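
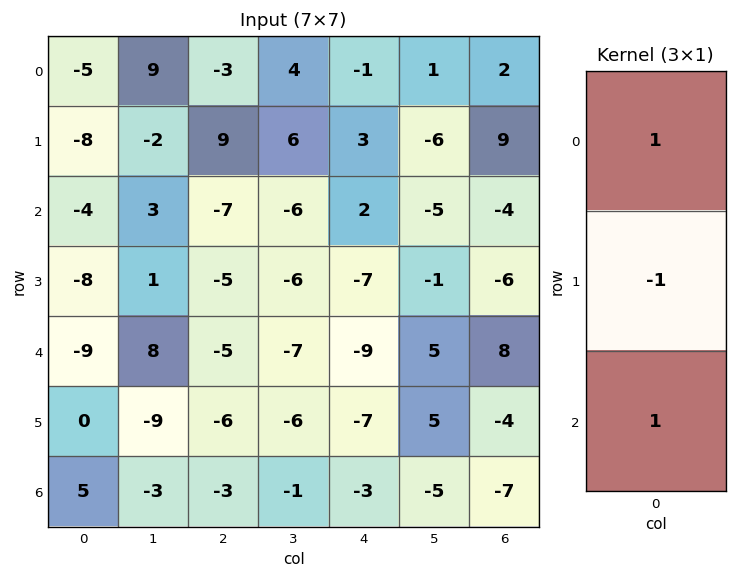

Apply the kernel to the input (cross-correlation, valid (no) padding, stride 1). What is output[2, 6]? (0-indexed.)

10

The receptive field on the input at this output position is [-4 / -6 / 8]. Elementwise product with the kernel and sum: -4·1 + -6·-1 + 8·1.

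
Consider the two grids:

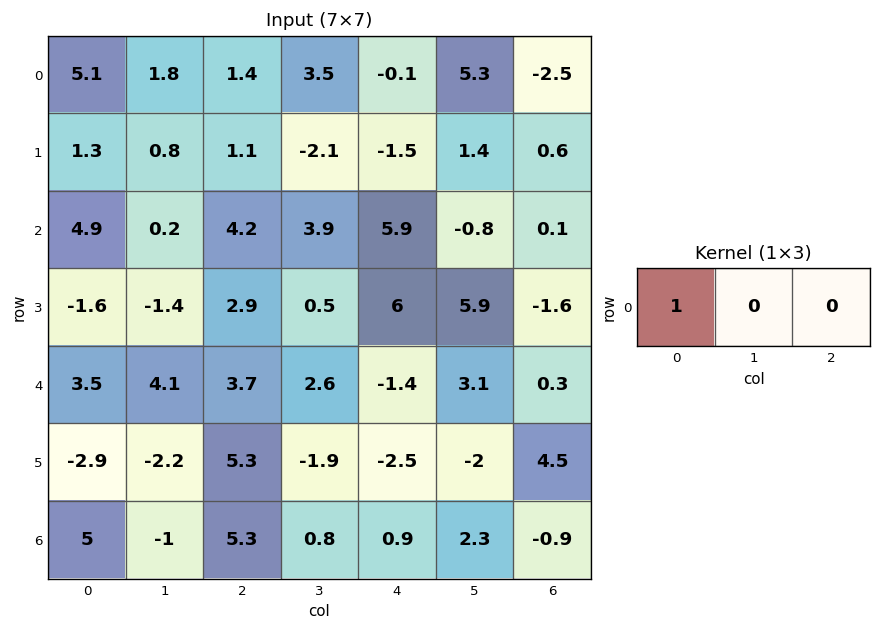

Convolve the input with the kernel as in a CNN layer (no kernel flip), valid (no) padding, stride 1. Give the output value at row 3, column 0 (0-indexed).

-1.6

The receptive field on the input at this output position is [-1.6 -1.4 2.9]. Elementwise product with the kernel and sum: -1.6·1.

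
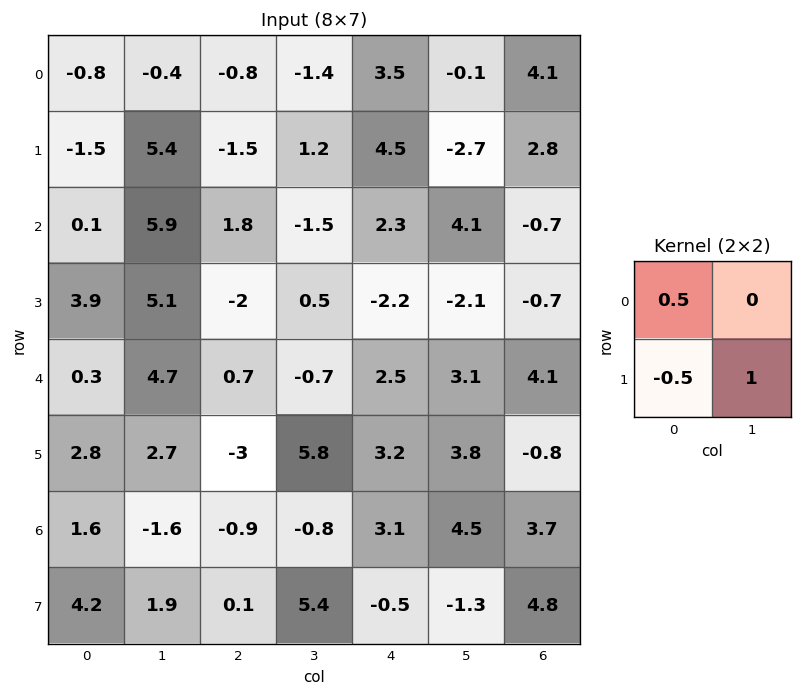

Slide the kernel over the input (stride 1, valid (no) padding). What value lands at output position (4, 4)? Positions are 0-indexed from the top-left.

The receptive field on the input at this output position is [2.5 3.1 / 3.2 3.8]. Elementwise product with the kernel and sum: 2.5·0.5 + 3.2·-0.5 + 3.8·1.

3.45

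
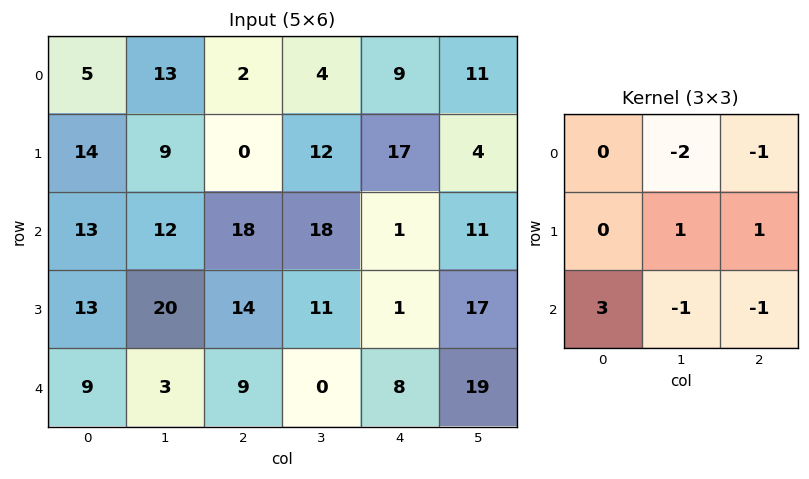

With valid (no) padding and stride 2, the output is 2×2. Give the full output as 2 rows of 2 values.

-10 47
7 -6

Output[0,0]: The receptive field on the input at this output position is [5 13 2 / 14 9 0 / 13 12 18]. Elementwise product with the kernel and sum: 13·-2 + 2·-1 + 9·1 + 0·1 + 13·3 + 12·-1 + 18·-1.
Output[0,1]: The receptive field on the input at this output position is [2 4 9 / 0 12 17 / 18 18 1]. Elementwise product with the kernel and sum: 4·-2 + 9·-1 + 12·1 + 17·1 + 18·3 + 18·-1 + 1·-1.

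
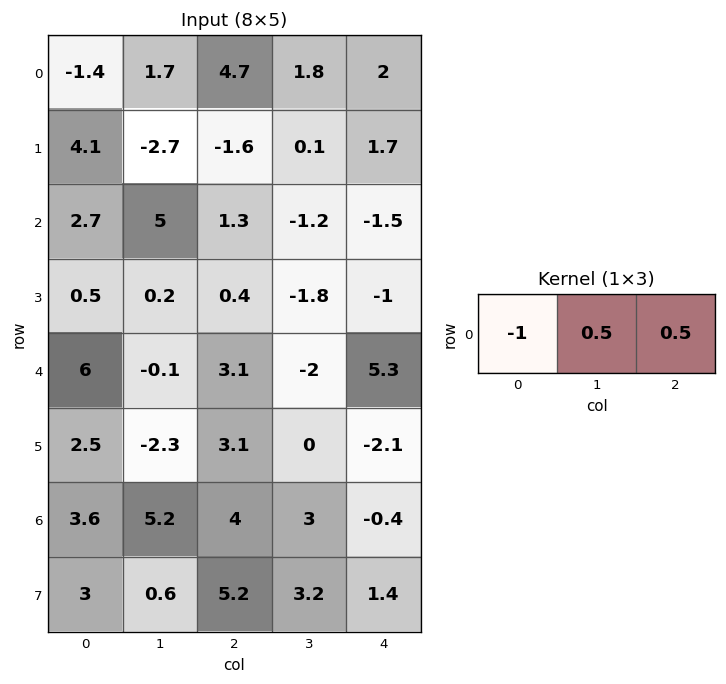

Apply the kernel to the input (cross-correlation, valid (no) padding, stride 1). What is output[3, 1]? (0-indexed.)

The receptive field on the input at this output position is [0.2 0.4 -1.8]. Elementwise product with the kernel and sum: 0.2·-1 + 0.4·0.5 + -1.8·0.5.

-0.9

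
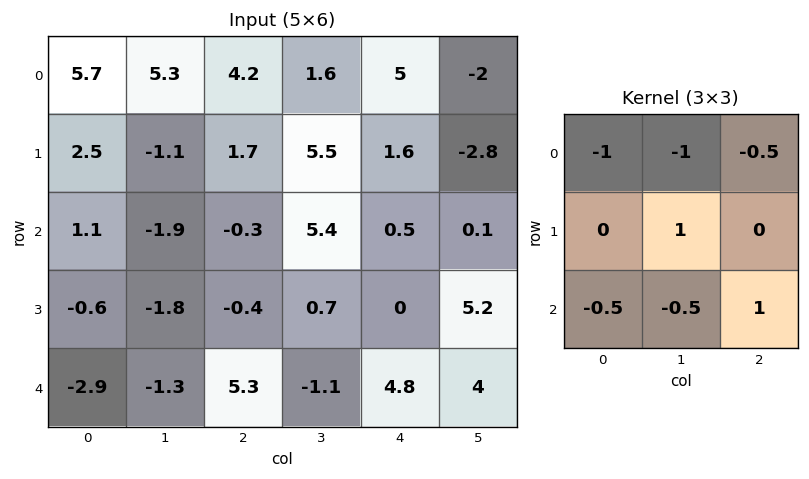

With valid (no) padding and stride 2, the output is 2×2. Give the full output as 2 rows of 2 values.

Output[0,0]: The receptive field on the input at this output position is [5.7 5.3 4.2 / 2.5 -1.1 1.7 / 1.1 -1.9 -0.3]. Elementwise product with the kernel and sum: 5.7·-1 + 5.3·-1 + 4.2·-0.5 + -1.1·1 + 1.1·-0.5 + -1.9·-0.5 + -0.3·1.
Output[0,1]: The receptive field on the input at this output position is [4.2 1.6 5 / 1.7 5.5 1.6 / -0.3 5.4 0.5]. Elementwise product with the kernel and sum: 4.2·-1 + 1.6·-1 + 5·-0.5 + 5.5·1 + -0.3·-0.5 + 5.4·-0.5 + 0.5·1.

-14.1 -4.85
6.55 -1.95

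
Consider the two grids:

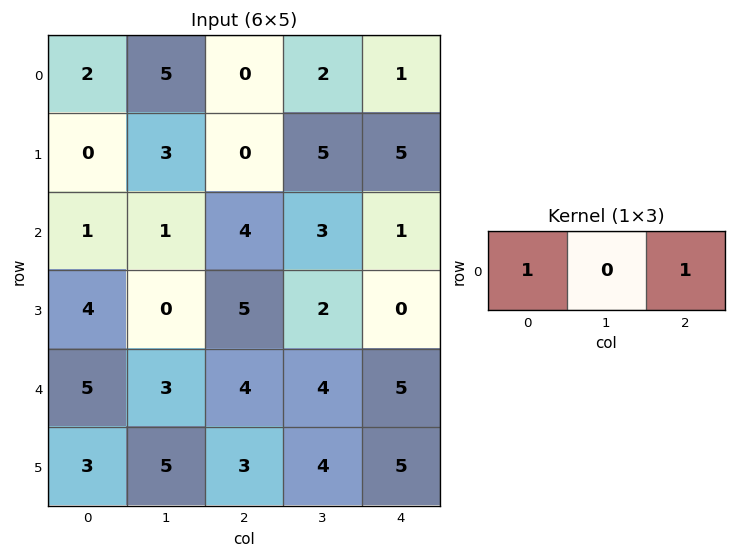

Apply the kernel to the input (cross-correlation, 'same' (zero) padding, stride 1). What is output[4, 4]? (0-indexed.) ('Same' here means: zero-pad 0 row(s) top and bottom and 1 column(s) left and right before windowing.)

4

The receptive field on the zero-padded input at this output position is [4 5 0]. Elementwise product with the kernel and sum: 4·1 + 0·1.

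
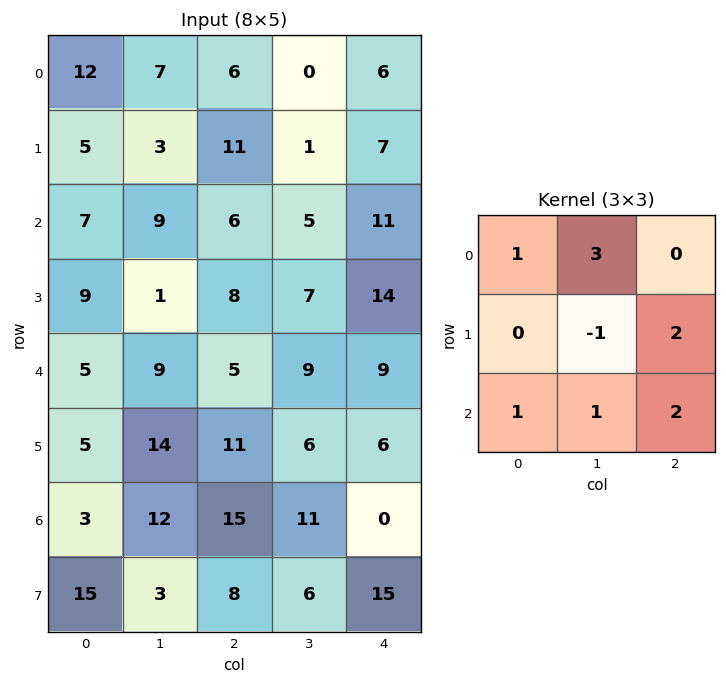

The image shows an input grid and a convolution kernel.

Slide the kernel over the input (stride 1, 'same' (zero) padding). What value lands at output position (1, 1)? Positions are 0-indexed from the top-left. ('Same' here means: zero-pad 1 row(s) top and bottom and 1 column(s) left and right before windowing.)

The receptive field on the zero-padded input at this output position is [12 7 6 / 5 3 11 / 7 9 6]. Elementwise product with the kernel and sum: 12·1 + 7·3 + 3·-1 + 11·2 + 7·1 + 9·1 + 6·2.

80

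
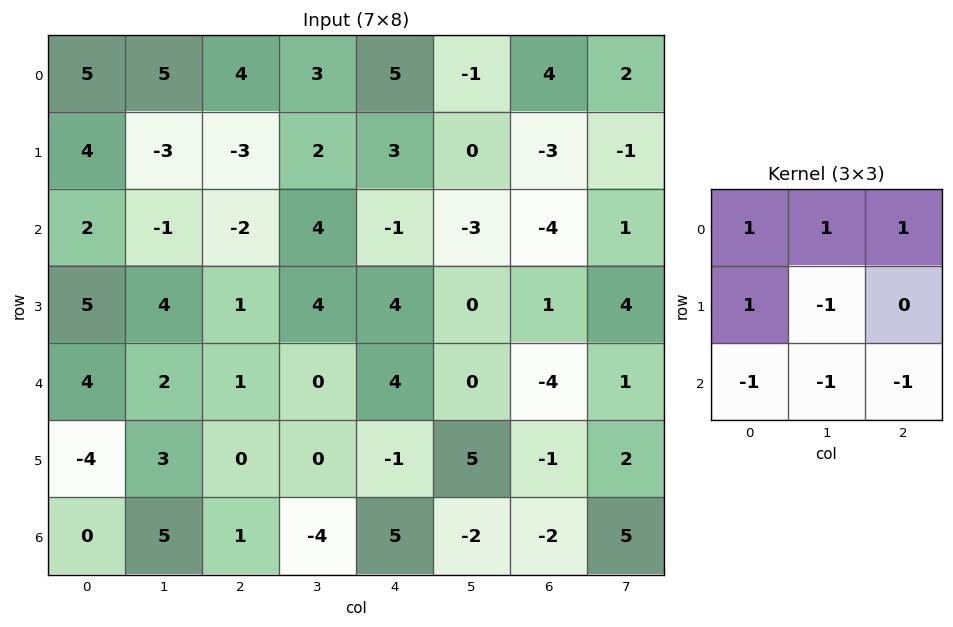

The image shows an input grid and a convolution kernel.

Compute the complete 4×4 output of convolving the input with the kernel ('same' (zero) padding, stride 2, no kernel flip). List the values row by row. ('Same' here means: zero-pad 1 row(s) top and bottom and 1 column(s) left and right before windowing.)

-6 5 -7 -1
-10 -12 2 -8
6 7 0 3
-1 7 -5 6

Output[0,0]: The receptive field on the zero-padded input at this output position is [0 0 0 / 0 5 5 / 0 4 -3]. Elementwise product with the kernel and sum: 0·1 + 0·1 + 0·1 + 0·1 + 5·-1 + 0·-1 + 4·-1 + -3·-1.
Output[0,1]: The receptive field on the zero-padded input at this output position is [0 0 0 / 5 4 3 / -3 -3 2]. Elementwise product with the kernel and sum: 0·1 + 0·1 + 0·1 + 5·1 + 4·-1 + -3·-1 + -3·-1 + 2·-1.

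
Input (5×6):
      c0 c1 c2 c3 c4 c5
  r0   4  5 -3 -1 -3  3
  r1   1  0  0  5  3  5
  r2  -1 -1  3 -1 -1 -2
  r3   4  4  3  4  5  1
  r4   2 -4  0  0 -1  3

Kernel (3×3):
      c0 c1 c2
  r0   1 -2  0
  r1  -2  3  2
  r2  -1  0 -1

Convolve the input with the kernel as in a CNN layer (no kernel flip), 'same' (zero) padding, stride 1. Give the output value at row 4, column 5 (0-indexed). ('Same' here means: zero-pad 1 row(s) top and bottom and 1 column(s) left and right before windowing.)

14

The receptive field on the zero-padded input at this output position is [5 1 0 / -1 3 0 / 0 0 0]. Elementwise product with the kernel and sum: 5·1 + 1·-2 + -1·-2 + 3·3 + 0·2 + 0·-1 + 0·-1.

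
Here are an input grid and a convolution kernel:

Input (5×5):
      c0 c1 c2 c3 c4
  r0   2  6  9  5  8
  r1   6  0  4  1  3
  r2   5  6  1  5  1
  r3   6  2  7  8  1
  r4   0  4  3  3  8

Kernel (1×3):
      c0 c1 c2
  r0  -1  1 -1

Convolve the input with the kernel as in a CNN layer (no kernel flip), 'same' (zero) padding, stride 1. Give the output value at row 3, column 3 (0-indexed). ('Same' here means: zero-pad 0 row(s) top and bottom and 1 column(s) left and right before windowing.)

The receptive field on the zero-padded input at this output position is [7 8 1]. Elementwise product with the kernel and sum: 7·-1 + 8·1 + 1·-1.

0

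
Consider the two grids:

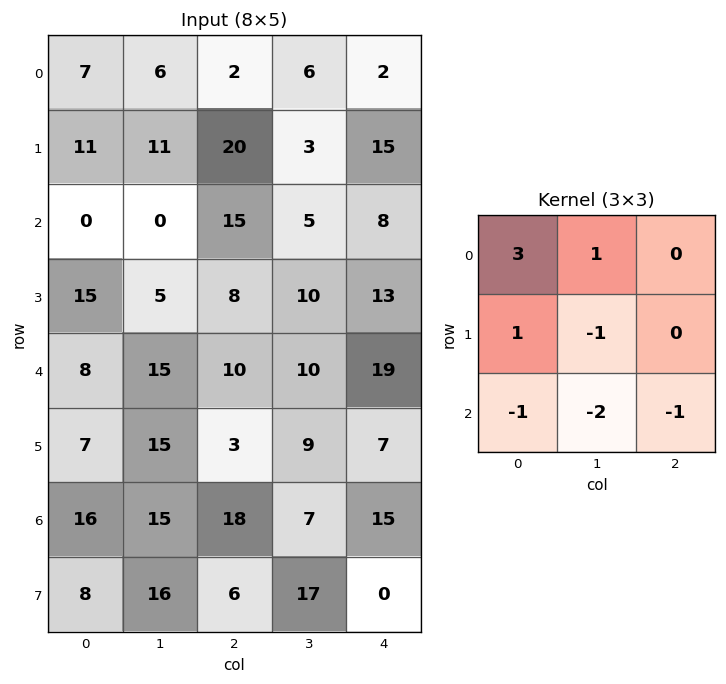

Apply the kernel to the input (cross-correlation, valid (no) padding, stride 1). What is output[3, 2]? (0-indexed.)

6

The receptive field on the input at this output position is [8 10 13 / 10 10 19 / 3 9 7]. Elementwise product with the kernel and sum: 8·3 + 10·1 + 10·1 + 10·-1 + 3·-1 + 9·-2 + 7·-1.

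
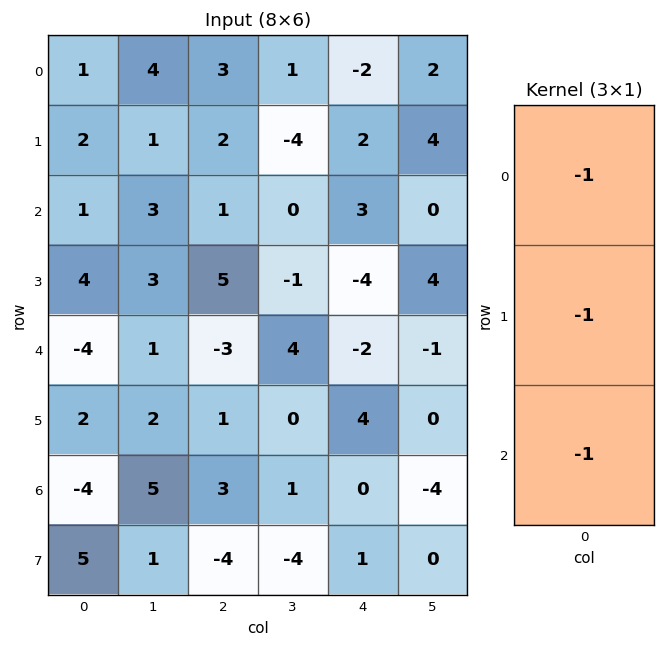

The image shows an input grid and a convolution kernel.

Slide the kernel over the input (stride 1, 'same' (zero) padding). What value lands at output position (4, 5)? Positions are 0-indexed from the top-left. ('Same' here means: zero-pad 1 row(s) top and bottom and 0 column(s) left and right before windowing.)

The receptive field on the zero-padded input at this output position is [4 / -1 / 0]. Elementwise product with the kernel and sum: 4·-1 + -1·-1 + 0·-1.

-3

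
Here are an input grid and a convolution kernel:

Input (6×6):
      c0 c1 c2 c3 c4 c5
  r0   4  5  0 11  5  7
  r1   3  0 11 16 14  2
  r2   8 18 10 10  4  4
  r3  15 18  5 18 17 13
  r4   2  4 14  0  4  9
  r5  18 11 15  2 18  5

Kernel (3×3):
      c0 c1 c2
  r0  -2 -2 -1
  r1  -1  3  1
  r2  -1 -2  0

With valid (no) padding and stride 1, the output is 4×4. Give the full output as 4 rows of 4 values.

Output[0,0]: The receptive field on the input at this output position is [4 5 0 / 3 0 11 / 8 18 10]. Elementwise product with the kernel and sum: 4·-2 + 5·-2 + 0·-1 + 3·-1 + 0·3 + 11·1 + 8·-1 + 18·-2.
Output[0,1]: The receptive field on the input at this output position is [5 0 11 / 0 11 16 / 18 10 10]. Elementwise product with the kernel and sum: 5·-2 + 0·-2 + 11·-1 + 0·-1 + 11·3 + 16·1 + 18·-1 + 10·-2.

-54 -10 -6 -29
-12 -44 -85 -108
-28 -83 8 6
-87 -67 -92 -100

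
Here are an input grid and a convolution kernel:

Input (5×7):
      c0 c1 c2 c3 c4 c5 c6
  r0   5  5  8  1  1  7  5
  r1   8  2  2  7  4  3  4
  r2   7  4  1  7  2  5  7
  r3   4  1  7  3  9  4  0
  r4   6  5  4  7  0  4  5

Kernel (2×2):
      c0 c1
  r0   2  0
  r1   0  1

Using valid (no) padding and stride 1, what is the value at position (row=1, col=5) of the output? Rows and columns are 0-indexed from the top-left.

13

The receptive field on the input at this output position is [3 4 / 5 7]. Elementwise product with the kernel and sum: 3·2 + 7·1.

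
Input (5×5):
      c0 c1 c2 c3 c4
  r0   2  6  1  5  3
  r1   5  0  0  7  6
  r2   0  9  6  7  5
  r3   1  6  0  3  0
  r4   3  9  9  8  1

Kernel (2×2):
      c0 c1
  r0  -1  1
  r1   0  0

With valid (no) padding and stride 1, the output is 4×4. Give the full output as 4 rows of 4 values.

Output[0,0]: The receptive field on the input at this output position is [2 6 / 5 0]. Elementwise product with the kernel and sum: 2·-1 + 6·1.

4 -5 4 -2
-5 0 7 -1
9 -3 1 -2
5 -6 3 -3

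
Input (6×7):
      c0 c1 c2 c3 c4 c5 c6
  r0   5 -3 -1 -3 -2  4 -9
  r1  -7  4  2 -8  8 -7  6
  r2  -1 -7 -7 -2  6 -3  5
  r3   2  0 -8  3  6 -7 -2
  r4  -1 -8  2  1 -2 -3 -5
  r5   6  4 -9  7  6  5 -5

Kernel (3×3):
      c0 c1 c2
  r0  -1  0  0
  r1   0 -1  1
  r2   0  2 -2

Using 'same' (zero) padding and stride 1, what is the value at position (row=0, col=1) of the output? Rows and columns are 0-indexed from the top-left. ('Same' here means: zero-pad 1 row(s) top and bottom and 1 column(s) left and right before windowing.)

6

The receptive field on the zero-padded input at this output position is [0 0 0 / 5 -3 -1 / -7 4 2]. Elementwise product with the kernel and sum: 0·-1 + -3·-1 + -1·1 + 4·2 + 2·-2.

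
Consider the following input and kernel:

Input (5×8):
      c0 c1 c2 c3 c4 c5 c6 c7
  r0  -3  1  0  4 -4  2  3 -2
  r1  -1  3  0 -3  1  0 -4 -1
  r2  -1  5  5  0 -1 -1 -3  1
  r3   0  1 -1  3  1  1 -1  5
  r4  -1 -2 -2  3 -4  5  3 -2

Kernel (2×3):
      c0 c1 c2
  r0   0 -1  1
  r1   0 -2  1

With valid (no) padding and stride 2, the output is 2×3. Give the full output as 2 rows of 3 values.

-7 -1 -3
-3 -6 -5

Output[0,0]: The receptive field on the input at this output position is [-3 1 0 / -1 3 0]. Elementwise product with the kernel and sum: 1·-1 + 0·1 + 3·-2 + 0·1.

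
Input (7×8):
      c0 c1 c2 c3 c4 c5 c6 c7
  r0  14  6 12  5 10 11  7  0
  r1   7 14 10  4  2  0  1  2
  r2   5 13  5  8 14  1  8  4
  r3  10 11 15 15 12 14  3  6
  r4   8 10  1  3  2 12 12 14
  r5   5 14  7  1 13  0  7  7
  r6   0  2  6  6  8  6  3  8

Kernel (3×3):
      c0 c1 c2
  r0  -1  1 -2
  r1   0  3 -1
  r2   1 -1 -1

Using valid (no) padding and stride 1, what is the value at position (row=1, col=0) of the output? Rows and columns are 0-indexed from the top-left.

The receptive field on the input at this output position is [7 14 10 / 5 13 5 / 10 11 15]. Elementwise product with the kernel and sum: 7·-1 + 14·1 + 10·-2 + 13·3 + 5·-1 + 10·1 + 11·-1 + 15·-1.

5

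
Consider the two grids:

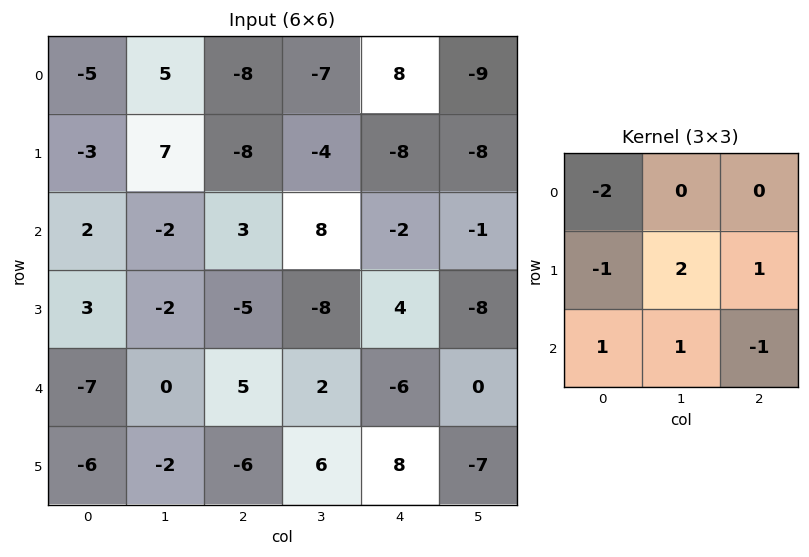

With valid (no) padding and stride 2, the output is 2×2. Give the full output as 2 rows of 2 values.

16 21
-28 0

Output[0,0]: The receptive field on the input at this output position is [-5 5 -8 / -3 7 -8 / 2 -2 3]. Elementwise product with the kernel and sum: -5·-2 + -3·-1 + 7·2 + -8·1 + 2·1 + -2·1 + 3·-1.
Output[0,1]: The receptive field on the input at this output position is [-8 -7 8 / -8 -4 -8 / 3 8 -2]. Elementwise product with the kernel and sum: -8·-2 + -8·-1 + -4·2 + -8·1 + 3·1 + 8·1 + -2·-1.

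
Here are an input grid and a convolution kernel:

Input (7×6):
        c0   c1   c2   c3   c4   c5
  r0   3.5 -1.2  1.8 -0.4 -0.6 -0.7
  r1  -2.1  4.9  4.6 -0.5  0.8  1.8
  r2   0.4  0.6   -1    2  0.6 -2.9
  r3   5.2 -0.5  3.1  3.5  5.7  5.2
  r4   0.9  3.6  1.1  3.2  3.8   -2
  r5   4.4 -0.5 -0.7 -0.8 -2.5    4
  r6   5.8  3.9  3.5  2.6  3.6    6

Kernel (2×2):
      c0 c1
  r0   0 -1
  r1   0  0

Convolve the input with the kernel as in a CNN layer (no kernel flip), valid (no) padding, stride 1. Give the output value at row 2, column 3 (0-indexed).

-0.6

The receptive field on the input at this output position is [2 0.6 / 3.5 5.7]. Elementwise product with the kernel and sum: 0.6·-1.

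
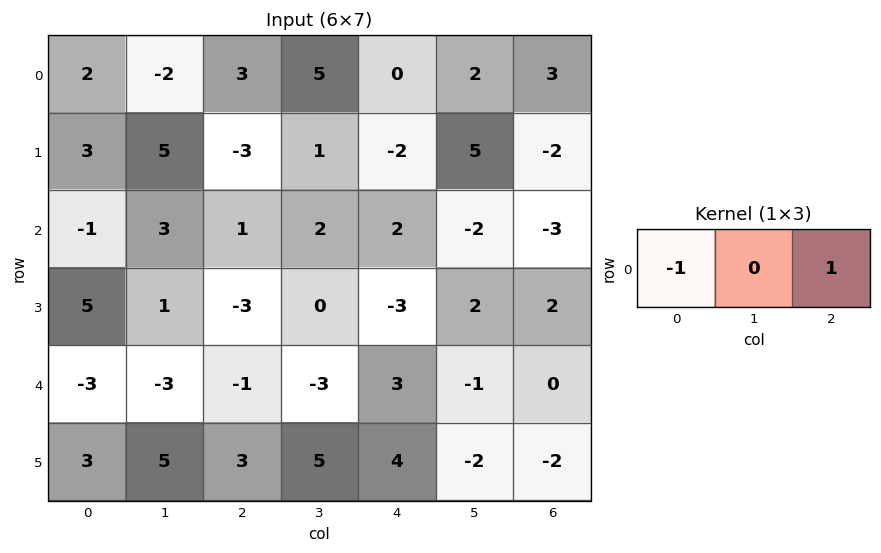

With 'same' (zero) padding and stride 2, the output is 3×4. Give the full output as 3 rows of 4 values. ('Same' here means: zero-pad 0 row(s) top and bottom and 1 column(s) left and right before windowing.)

Output[0,0]: The receptive field on the zero-padded input at this output position is [0 2 -2]. Elementwise product with the kernel and sum: 0·-1 + -2·1.
Output[0,1]: The receptive field on the zero-padded input at this output position is [-2 3 5]. Elementwise product with the kernel and sum: -2·-1 + 5·1.

-2 7 -3 -2
3 -1 -4 2
-3 0 2 1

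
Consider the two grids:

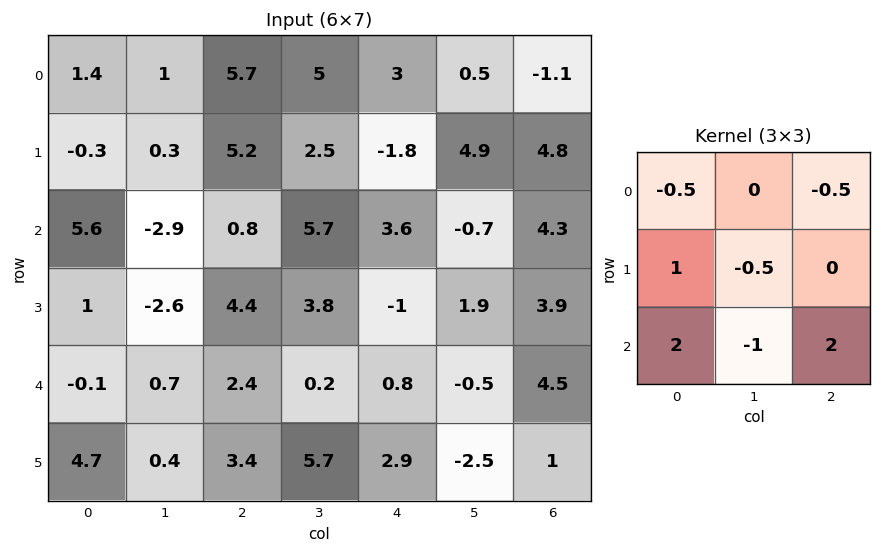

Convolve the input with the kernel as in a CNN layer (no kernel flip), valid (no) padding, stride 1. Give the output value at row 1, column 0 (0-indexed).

18

The receptive field on the input at this output position is [-0.3 0.3 5.2 / 5.6 -2.9 0.8 / 1 -2.6 4.4]. Elementwise product with the kernel and sum: -0.3·-0.5 + 5.2·-0.5 + 5.6·1 + -2.9·-0.5 + 1·2 + -2.6·-1 + 4.4·2.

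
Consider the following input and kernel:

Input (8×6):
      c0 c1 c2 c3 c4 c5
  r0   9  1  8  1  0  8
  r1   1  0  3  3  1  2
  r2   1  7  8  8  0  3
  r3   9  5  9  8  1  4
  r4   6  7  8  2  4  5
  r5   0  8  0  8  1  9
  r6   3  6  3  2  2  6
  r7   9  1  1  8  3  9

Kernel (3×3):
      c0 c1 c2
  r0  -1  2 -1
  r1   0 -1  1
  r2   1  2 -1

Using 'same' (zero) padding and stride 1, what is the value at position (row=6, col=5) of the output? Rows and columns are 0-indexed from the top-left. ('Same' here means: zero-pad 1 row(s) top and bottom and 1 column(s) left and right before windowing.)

The receptive field on the zero-padded input at this output position is [1 9 0 / 2 6 0 / 3 9 0]. Elementwise product with the kernel and sum: 1·-1 + 9·2 + 0·-1 + 6·-1 + 0·1 + 3·1 + 9·2 + 0·-1.

32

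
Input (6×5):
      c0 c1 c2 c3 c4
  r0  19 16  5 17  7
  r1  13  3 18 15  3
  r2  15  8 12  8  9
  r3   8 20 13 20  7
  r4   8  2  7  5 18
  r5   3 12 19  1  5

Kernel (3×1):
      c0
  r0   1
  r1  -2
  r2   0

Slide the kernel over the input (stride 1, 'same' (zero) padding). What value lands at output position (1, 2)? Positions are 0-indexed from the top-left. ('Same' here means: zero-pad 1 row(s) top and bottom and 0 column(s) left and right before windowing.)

The receptive field on the zero-padded input at this output position is [5 / 18 / 12]. Elementwise product with the kernel and sum: 5·1 + 18·-2.

-31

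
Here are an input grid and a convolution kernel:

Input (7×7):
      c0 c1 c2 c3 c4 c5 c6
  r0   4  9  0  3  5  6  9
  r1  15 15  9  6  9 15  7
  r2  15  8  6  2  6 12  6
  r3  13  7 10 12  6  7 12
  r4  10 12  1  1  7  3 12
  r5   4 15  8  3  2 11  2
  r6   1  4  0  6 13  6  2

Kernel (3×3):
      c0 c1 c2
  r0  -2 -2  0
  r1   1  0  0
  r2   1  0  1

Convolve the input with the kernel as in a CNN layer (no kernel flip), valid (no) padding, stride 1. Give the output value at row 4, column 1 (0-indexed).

-1

The receptive field on the input at this output position is [12 1 1 / 15 8 3 / 4 0 6]. Elementwise product with the kernel and sum: 12·-2 + 1·-2 + 15·1 + 4·1 + 6·1.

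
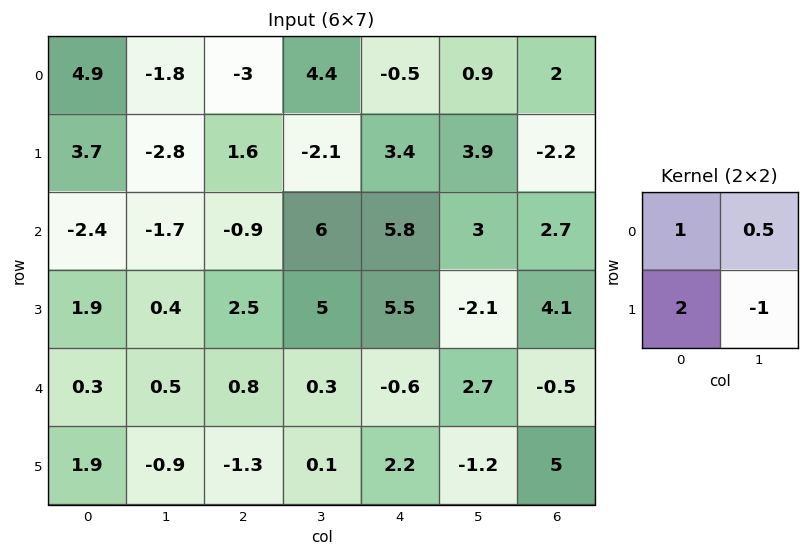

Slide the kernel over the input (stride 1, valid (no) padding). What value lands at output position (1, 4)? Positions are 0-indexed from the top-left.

The receptive field on the input at this output position is [3.4 3.9 / 5.8 3]. Elementwise product with the kernel and sum: 3.4·1 + 3.9·0.5 + 5.8·2 + 3·-1.

13.95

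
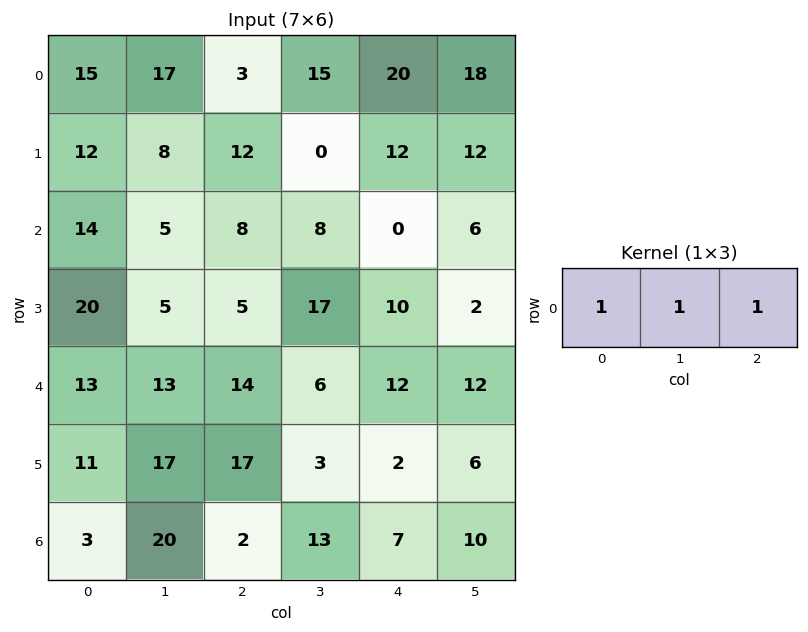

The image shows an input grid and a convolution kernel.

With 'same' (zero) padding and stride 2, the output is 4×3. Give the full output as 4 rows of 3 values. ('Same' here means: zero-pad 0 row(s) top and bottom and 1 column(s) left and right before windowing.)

32 35 53
19 21 14
26 33 30
23 35 30

Output[0,0]: The receptive field on the zero-padded input at this output position is [0 15 17]. Elementwise product with the kernel and sum: 0·1 + 15·1 + 17·1.
Output[0,1]: The receptive field on the zero-padded input at this output position is [17 3 15]. Elementwise product with the kernel and sum: 17·1 + 3·1 + 15·1.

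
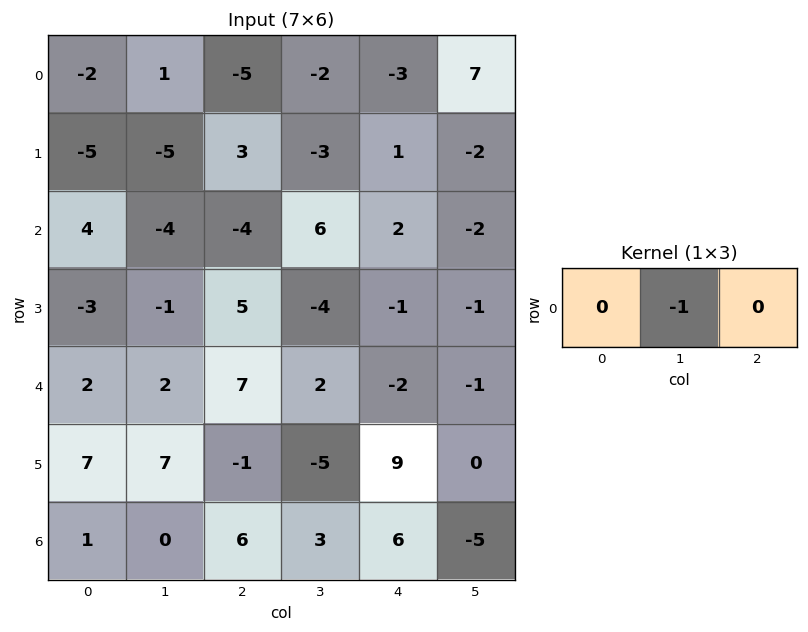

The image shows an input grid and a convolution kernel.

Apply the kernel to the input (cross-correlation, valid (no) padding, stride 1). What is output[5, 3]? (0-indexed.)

The receptive field on the input at this output position is [-5 9 0]. Elementwise product with the kernel and sum: 9·-1.

-9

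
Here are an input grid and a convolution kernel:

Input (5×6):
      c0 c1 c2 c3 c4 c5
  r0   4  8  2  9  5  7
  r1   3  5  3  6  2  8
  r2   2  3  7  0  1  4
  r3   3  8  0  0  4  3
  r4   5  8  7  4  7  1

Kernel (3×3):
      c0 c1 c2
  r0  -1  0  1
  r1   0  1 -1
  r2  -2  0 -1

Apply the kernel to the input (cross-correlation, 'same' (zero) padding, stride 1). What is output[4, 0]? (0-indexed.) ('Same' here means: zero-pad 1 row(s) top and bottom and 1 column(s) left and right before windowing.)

The receptive field on the zero-padded input at this output position is [0 3 8 / 0 5 8 / 0 0 0]. Elementwise product with the kernel and sum: 0·-1 + 8·1 + 5·1 + 8·-1 + 0·-2 + 0·-1.

5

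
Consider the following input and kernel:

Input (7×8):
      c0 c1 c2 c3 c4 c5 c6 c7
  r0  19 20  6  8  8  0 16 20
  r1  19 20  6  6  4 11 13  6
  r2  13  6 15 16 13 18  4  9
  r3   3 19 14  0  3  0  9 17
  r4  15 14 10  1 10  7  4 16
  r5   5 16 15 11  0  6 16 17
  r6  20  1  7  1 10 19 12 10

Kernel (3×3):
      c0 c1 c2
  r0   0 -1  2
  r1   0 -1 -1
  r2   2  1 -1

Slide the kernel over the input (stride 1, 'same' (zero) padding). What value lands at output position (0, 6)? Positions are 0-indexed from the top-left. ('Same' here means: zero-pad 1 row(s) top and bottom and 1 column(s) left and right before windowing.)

-7

The receptive field on the zero-padded input at this output position is [0 0 0 / 0 16 20 / 11 13 6]. Elementwise product with the kernel and sum: 0·-1 + 0·2 + 16·-1 + 20·-1 + 11·2 + 13·1 + 6·-1.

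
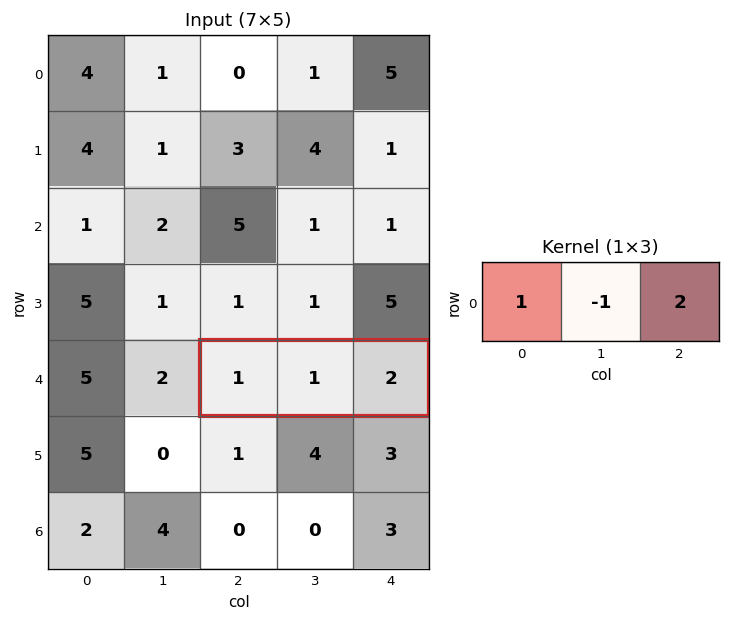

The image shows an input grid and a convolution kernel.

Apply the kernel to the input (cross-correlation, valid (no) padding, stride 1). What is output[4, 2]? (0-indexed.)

4

The receptive field on the input at this output position is [1 1 2]. Elementwise product with the kernel and sum: 1·1 + 1·-1 + 2·2.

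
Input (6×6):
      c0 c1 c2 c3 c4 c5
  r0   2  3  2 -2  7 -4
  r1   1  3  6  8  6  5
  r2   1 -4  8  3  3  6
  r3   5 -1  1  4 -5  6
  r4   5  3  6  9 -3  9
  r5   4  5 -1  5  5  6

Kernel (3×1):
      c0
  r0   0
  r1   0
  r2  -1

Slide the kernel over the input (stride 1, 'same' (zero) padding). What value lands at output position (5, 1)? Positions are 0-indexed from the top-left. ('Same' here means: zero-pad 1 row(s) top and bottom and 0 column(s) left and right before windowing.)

0

The receptive field on the zero-padded input at this output position is [3 / 5 / 0]. Elementwise product with the kernel and sum: 0·-1.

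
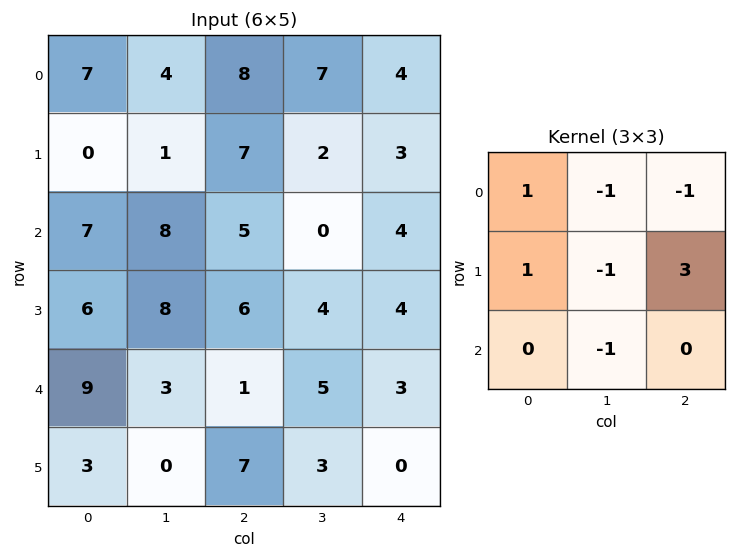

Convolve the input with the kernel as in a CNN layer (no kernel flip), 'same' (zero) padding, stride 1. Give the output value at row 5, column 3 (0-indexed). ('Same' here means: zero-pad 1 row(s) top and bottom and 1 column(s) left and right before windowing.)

-3

The receptive field on the zero-padded input at this output position is [1 5 3 / 7 3 0 / 0 0 0]. Elementwise product with the kernel and sum: 1·1 + 5·-1 + 3·-1 + 7·1 + 3·-1 + 0·3 + 0·-1.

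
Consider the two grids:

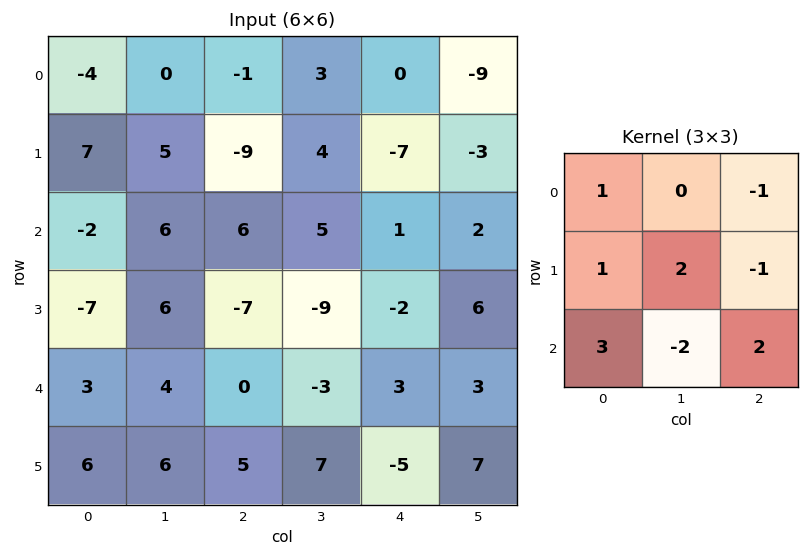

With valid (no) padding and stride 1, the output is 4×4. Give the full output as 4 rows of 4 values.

Output[0,0]: The receptive field on the input at this output position is [-4 0 -1 / 7 5 -9 / -2 6 6]. Elementwise product with the kernel and sum: -4·1 + -1·-1 + 7·1 + 5·2 + -9·-1 + -2·3 + 6·-2 + 6·2.
Output[0,1]: The receptive field on the input at this output position is [0 -1 3 / 5 -9 4 / 6 6 5]. Elementwise product with the kernel and sum: 0·1 + 3·-1 + 5·1 + -9·2 + 4·-1 + 6·3 + 6·-2 + 5·2.

17 -4 15 22
-27 28 6 1
5 8 -6 -25
27 44 -23 30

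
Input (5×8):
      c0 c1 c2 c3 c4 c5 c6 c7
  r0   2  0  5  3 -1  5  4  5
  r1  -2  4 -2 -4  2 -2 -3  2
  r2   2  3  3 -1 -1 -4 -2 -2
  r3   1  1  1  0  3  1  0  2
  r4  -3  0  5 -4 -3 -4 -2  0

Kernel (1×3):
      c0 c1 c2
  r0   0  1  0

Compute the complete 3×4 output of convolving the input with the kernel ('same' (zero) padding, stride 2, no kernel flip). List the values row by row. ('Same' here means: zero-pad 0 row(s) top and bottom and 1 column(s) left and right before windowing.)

Output[0,0]: The receptive field on the zero-padded input at this output position is [0 2 0]. Elementwise product with the kernel and sum: 2·1.
Output[0,1]: The receptive field on the zero-padded input at this output position is [0 5 3]. Elementwise product with the kernel and sum: 5·1.

2 5 -1 4
2 3 -1 -2
-3 5 -3 -2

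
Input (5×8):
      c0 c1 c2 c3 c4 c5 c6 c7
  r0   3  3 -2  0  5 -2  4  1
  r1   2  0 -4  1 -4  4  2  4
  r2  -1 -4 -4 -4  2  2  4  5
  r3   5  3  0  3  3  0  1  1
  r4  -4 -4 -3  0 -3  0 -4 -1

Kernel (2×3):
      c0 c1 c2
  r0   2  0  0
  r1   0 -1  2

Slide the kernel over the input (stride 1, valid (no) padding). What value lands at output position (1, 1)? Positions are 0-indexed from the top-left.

The receptive field on the input at this output position is [0 -4 1 / -4 -4 -4]. Elementwise product with the kernel and sum: 0·2 + -4·-1 + -4·2.

-4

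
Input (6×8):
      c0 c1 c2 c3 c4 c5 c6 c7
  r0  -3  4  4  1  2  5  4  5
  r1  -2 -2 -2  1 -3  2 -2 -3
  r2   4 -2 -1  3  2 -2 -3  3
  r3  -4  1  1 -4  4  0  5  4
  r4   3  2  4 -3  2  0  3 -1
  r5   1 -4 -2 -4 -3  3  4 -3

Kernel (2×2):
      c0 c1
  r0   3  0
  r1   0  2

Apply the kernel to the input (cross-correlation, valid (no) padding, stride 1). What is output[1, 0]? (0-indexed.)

The receptive field on the input at this output position is [-2 -2 / 4 -2]. Elementwise product with the kernel and sum: -2·3 + -2·2.

-10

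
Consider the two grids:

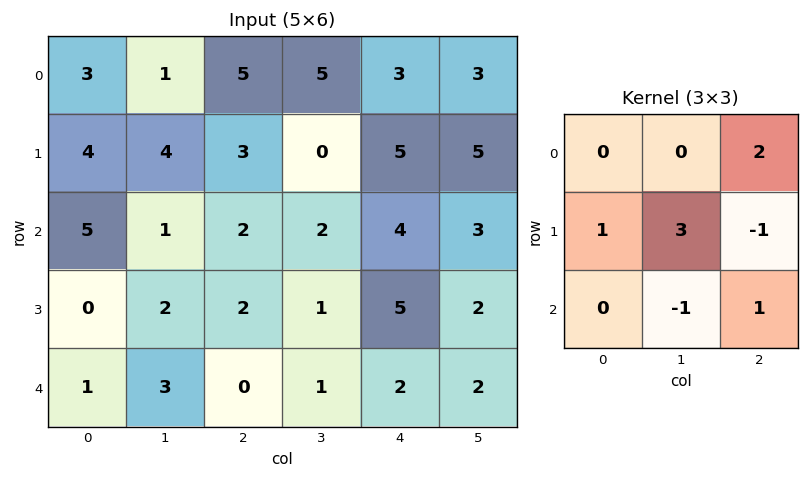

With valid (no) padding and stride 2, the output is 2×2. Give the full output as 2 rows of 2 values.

24 6
5 9

Output[0,0]: The receptive field on the input at this output position is [3 1 5 / 4 4 3 / 5 1 2]. Elementwise product with the kernel and sum: 5·2 + 4·1 + 4·3 + 3·-1 + 1·-1 + 2·1.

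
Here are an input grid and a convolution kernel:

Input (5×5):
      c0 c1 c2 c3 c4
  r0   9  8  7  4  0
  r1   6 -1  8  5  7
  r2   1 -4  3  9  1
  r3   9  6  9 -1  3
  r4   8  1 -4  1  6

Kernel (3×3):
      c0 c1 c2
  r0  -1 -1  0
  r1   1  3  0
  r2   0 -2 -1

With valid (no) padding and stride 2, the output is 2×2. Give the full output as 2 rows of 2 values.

-9 -7
32 -14

Output[0,0]: The receptive field on the input at this output position is [9 8 7 / 6 -1 8 / 1 -4 3]. Elementwise product with the kernel and sum: 9·-1 + 8·-1 + 6·1 + -1·3 + -4·-2 + 3·-1.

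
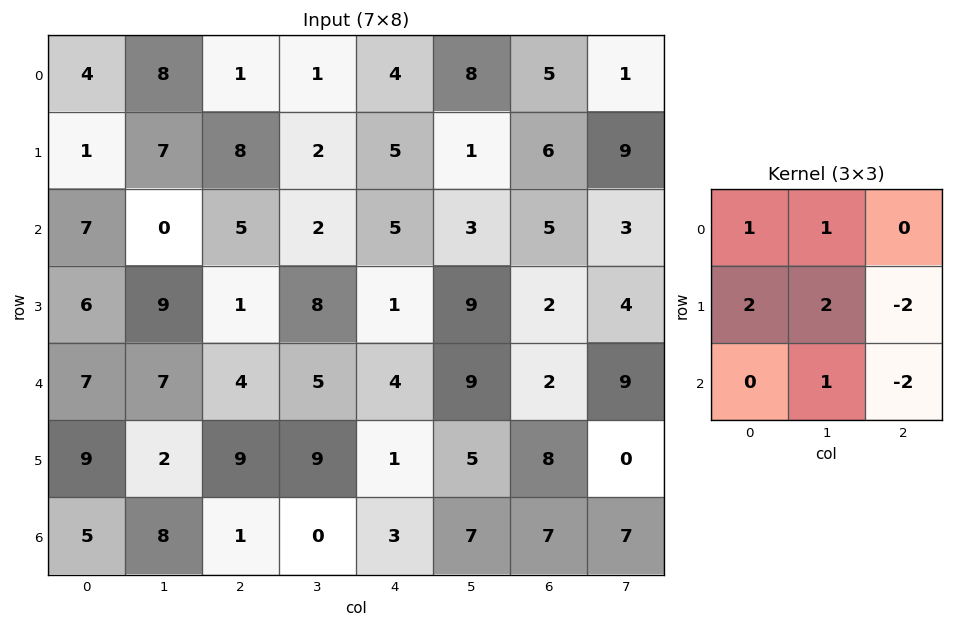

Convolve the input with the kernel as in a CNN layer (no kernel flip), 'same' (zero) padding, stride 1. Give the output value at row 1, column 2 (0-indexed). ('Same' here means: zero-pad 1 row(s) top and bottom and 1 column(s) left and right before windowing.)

36

The receptive field on the zero-padded input at this output position is [8 1 1 / 7 8 2 / 0 5 2]. Elementwise product with the kernel and sum: 8·1 + 1·1 + 7·2 + 8·2 + 2·-2 + 5·1 + 2·-2.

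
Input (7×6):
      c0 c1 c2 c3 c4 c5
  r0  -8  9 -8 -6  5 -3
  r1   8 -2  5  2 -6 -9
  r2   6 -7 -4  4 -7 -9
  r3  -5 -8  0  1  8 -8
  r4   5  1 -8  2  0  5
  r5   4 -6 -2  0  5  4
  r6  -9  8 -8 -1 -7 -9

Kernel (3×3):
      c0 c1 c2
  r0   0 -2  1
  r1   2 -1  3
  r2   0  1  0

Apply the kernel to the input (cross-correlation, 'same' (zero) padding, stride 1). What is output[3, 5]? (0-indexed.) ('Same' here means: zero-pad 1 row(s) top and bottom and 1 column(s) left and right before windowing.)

47

The receptive field on the zero-padded input at this output position is [-7 -9 0 / 8 -8 0 / 0 5 0]. Elementwise product with the kernel and sum: -9·-2 + 0·1 + 8·2 + -8·-1 + 0·3 + 5·1.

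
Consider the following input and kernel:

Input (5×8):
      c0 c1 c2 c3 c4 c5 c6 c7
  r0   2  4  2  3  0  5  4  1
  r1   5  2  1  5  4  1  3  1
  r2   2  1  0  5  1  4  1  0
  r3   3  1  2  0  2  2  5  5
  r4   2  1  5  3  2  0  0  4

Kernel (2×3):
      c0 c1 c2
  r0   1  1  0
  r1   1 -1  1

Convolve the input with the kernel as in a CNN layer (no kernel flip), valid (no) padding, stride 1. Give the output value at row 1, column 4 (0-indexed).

3

The receptive field on the input at this output position is [4 1 3 / 1 4 1]. Elementwise product with the kernel and sum: 4·1 + 1·1 + 1·1 + 4·-1 + 1·1.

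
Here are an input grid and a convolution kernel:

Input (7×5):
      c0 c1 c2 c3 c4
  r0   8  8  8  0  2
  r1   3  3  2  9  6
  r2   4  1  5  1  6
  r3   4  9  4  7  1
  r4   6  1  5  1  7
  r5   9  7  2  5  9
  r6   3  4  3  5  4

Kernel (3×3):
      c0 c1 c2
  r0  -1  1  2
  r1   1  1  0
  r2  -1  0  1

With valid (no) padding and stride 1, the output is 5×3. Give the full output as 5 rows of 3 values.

Output[0,0]: The receptive field on the input at this output position is [8 8 8 / 3 3 2 / 4 1 5]. Elementwise product with the kernel and sum: 8·-1 + 8·1 + 8·2 + 3·1 + 3·1 + 4·-1 + 5·1.
Output[0,1]: The receptive field on the input at this output position is [8 8 0 / 3 2 9 / 1 5 1]. Elementwise product with the kernel and sum: 8·-1 + 8·1 + 0·2 + 3·1 + 2·1 + 1·-1 + 1·1.

23 5 8
9 21 22
19 19 21
13 13 18
21 16 18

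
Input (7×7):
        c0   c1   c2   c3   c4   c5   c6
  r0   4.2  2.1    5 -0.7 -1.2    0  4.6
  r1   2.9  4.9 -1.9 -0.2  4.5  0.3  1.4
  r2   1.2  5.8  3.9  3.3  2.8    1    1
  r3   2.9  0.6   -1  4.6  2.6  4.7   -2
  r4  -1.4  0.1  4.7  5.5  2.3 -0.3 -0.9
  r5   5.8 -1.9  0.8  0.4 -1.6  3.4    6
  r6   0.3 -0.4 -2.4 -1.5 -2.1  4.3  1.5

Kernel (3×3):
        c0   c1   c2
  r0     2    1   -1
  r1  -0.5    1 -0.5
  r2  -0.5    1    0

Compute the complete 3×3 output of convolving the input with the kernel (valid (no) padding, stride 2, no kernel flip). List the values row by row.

Output[0,0]: The receptive field on the input at this output position is [4.2 2.1 5 / 2.9 4.9 -1.9 / 1.2 5.8 3.9]. Elementwise product with the kernel and sum: 4.2·2 + 2.1·1 + 5·-1 + 2.9·-0.5 + 4.9·1 + -1.9·-0.5 + 1.2·-0.5 + 5.8·1.

15.1 10.35 -10.05
4.75 15.25 8.55
-13.15 13.1 11.75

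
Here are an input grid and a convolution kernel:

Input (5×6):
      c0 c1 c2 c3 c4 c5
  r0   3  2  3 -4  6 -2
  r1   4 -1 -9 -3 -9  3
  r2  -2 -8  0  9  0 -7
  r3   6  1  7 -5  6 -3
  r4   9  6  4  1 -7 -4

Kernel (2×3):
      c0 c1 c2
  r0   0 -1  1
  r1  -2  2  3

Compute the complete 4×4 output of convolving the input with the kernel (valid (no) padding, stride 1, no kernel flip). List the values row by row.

Output[0,0]: The receptive field on the input at this output position is [3 2 3 / 4 -1 -9]. Elementwise product with the kernel and sum: 2·-1 + 3·1 + 4·-2 + -1·2 + -9·3.

-36 -32 -5 -11
-20 49 12 -27
19 6 -15 6
12 -13 -16 -37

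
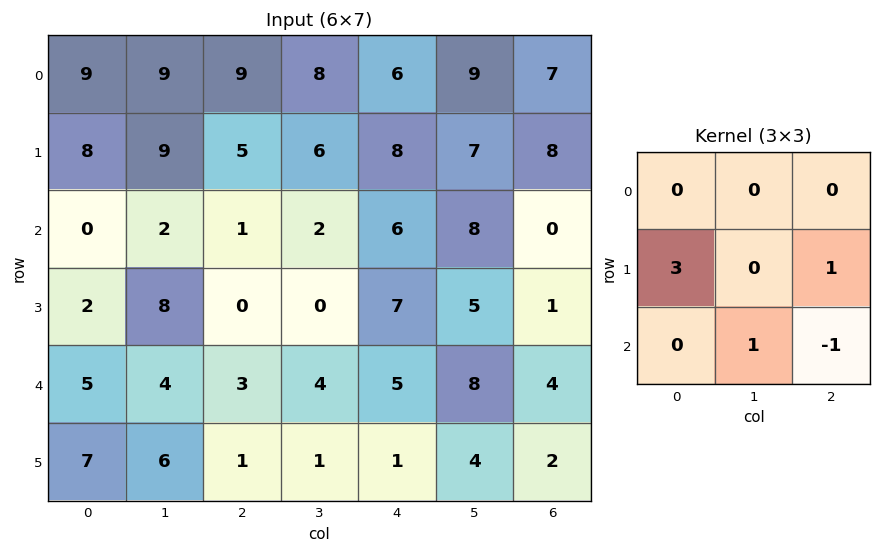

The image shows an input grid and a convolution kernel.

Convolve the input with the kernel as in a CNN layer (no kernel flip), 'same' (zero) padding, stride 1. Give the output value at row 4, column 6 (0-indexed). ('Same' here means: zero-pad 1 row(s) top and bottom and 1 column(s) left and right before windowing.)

26

The receptive field on the zero-padded input at this output position is [5 1 0 / 8 4 0 / 4 2 0]. Elementwise product with the kernel and sum: 8·3 + 0·1 + 2·1 + 0·-1.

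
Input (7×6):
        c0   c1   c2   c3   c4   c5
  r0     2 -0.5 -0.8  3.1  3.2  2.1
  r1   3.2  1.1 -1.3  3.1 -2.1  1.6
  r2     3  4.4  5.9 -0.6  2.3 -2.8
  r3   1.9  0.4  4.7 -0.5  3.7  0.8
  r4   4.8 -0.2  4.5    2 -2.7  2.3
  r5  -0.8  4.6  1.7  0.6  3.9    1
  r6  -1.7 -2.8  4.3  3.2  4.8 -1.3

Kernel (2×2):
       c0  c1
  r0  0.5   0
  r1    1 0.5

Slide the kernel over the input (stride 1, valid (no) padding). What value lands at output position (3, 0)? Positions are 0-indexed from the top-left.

5.65

The receptive field on the input at this output position is [1.9 0.4 / 4.8 -0.2]. Elementwise product with the kernel and sum: 1.9·0.5 + 4.8·1 + -0.2·0.5.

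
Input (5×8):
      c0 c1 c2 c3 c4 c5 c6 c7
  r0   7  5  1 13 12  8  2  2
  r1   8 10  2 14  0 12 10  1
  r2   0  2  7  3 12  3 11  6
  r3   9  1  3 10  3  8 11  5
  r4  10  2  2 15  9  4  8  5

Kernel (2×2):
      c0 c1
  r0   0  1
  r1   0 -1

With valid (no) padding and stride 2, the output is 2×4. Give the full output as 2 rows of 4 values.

-5 -1 -4 1
1 -7 -5 1

Output[0,0]: The receptive field on the input at this output position is [7 5 / 8 10]. Elementwise product with the kernel and sum: 5·1 + 10·-1.
Output[0,1]: The receptive field on the input at this output position is [1 13 / 2 14]. Elementwise product with the kernel and sum: 13·1 + 14·-1.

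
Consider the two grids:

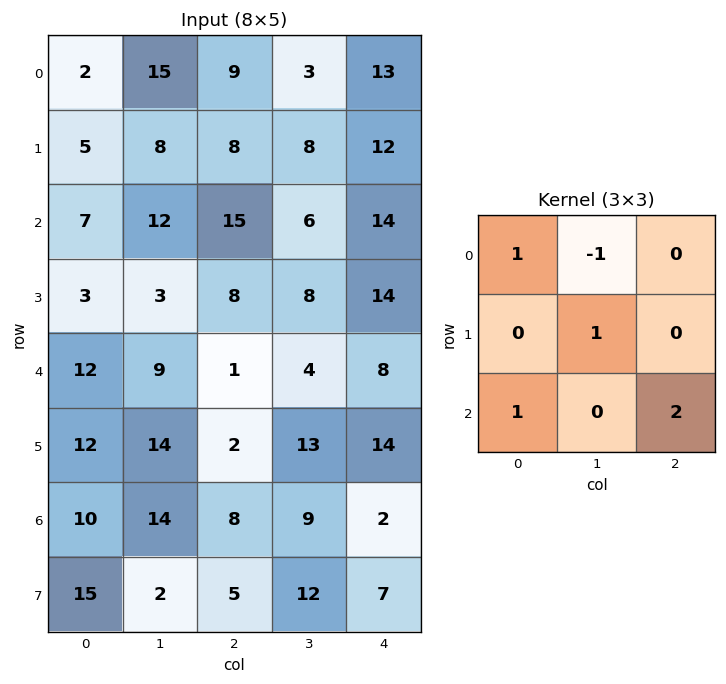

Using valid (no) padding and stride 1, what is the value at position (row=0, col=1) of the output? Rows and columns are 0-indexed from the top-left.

The receptive field on the input at this output position is [15 9 3 / 8 8 8 / 12 15 6]. Elementwise product with the kernel and sum: 15·1 + 9·-1 + 8·1 + 12·1 + 6·2.

38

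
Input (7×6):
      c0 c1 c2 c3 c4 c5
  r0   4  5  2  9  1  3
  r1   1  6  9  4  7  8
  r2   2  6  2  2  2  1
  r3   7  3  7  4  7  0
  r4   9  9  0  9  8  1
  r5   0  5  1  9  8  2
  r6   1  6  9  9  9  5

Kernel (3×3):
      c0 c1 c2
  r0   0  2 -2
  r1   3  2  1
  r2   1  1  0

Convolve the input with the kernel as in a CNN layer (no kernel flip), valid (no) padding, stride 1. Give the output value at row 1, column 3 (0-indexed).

The receptive field on the input at this output position is [4 7 8 / 2 2 1 / 4 7 0]. Elementwise product with the kernel and sum: 7·2 + 8·-2 + 2·3 + 2·2 + 1·1 + 4·1 + 7·1.

20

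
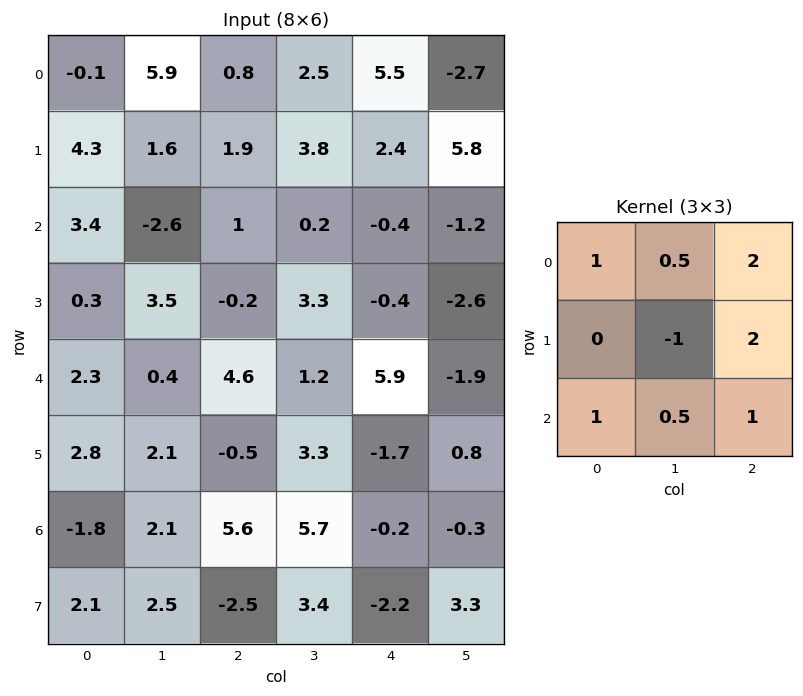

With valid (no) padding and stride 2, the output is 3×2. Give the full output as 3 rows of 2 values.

Output[0,0]: The receptive field on the input at this output position is [-0.1 5.9 0.8 / 4.3 1.6 1.9 / 3.4 -2.6 1]. Elementwise product with the kernel and sum: -0.1·1 + 5.9·0.5 + 0.8·2 + 1.6·-1 + 1.9·2 + 3.4·1 + -2.6·0.5 + 1·1.

9.75 14.75
7.3 7.3
13.45 18.55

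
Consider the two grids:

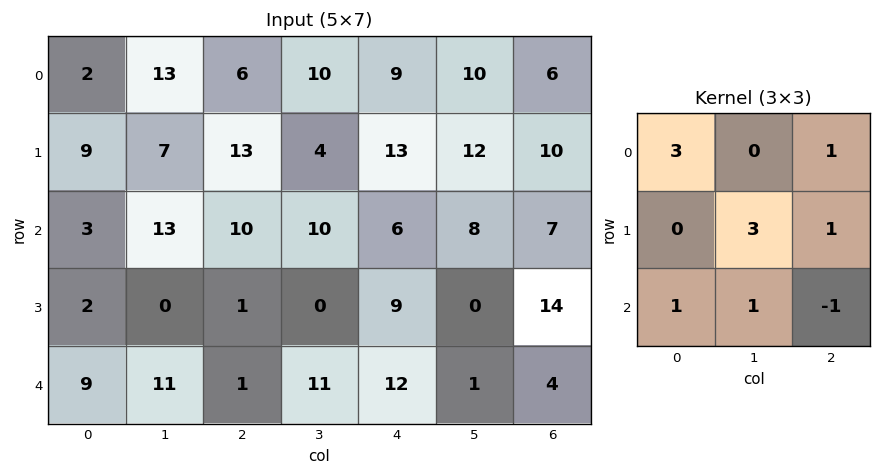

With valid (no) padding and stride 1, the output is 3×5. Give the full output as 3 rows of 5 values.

Output[0,0]: The receptive field on the input at this output position is [2 13 6 / 9 7 13 / 3 13 10]. Elementwise product with the kernel and sum: 2·3 + 6·1 + 7·3 + 13·1 + 3·1 + 13·1 + 10·-1.

52 105 66 99 86
90 66 80 59 75
39 53 45 87 48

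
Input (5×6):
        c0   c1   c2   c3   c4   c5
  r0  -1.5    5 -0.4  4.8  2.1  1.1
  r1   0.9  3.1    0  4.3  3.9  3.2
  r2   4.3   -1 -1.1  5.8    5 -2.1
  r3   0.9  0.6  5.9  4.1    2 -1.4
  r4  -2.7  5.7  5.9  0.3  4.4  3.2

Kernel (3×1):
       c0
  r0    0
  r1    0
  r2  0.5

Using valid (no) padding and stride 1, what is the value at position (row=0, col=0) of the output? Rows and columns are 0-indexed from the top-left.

2.15

The receptive field on the input at this output position is [-1.5 / 0.9 / 4.3]. Elementwise product with the kernel and sum: 4.3·0.5.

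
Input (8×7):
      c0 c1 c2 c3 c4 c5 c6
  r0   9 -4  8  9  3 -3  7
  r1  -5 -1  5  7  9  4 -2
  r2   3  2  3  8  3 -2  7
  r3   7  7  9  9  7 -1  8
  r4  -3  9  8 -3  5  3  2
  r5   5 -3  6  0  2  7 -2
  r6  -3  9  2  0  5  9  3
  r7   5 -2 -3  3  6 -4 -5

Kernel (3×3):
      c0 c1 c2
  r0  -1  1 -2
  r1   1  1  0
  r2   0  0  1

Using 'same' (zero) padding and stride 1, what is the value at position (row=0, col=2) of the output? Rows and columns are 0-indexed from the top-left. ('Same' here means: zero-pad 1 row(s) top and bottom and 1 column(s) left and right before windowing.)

11

The receptive field on the zero-padded input at this output position is [0 0 0 / -4 8 9 / -1 5 7]. Elementwise product with the kernel and sum: 0·-1 + 0·1 + 0·-2 + -4·1 + 8·1 + 7·1.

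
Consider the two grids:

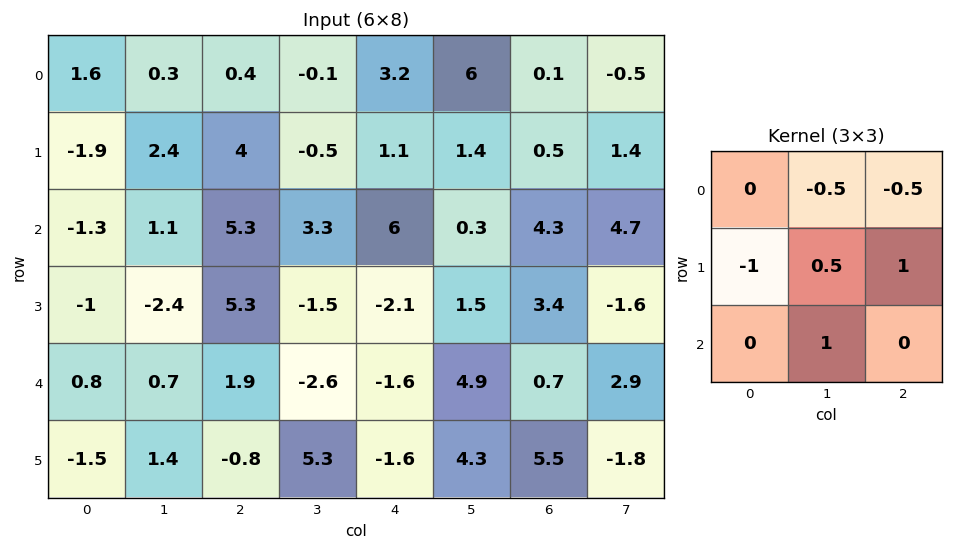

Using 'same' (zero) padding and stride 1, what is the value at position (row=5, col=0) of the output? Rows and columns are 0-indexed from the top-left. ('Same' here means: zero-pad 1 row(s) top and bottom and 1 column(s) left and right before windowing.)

The receptive field on the zero-padded input at this output position is [0 0.8 0.7 / 0 -1.5 1.4 / 0 0 0]. Elementwise product with the kernel and sum: 0.8·-0.5 + 0.7·-0.5 + 0·-1 + -1.5·0.5 + 1.4·1 + 0·1.

-0.1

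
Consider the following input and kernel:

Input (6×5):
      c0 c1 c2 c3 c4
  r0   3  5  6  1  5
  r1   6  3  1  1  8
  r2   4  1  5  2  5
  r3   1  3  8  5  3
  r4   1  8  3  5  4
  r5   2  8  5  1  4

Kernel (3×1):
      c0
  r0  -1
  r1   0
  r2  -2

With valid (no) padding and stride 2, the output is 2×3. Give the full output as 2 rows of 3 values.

Output[0,0]: The receptive field on the input at this output position is [3 / 6 / 4]. Elementwise product with the kernel and sum: 3·-1 + 4·-2.

-11 -16 -15
-6 -11 -13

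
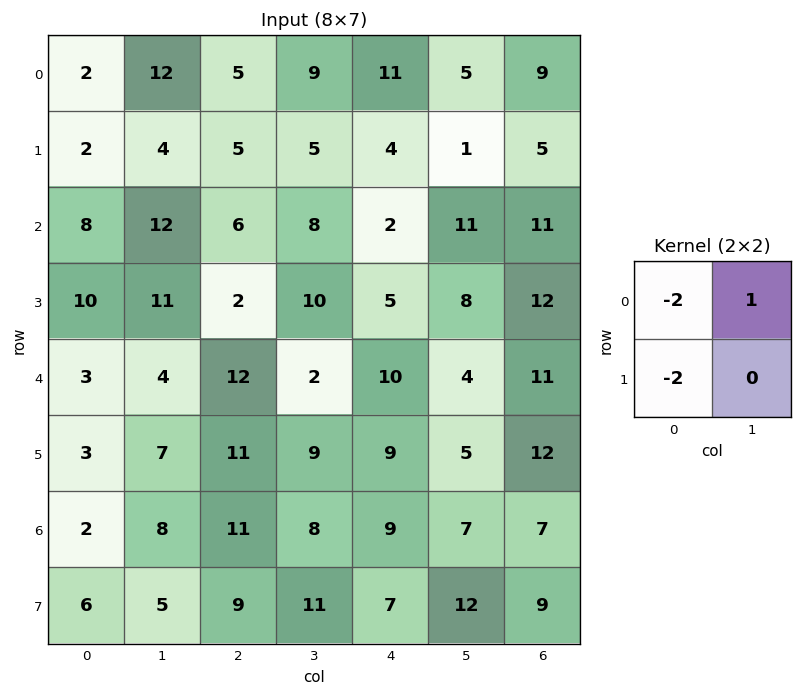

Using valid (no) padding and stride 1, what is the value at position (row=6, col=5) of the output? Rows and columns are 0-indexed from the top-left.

-31

The receptive field on the input at this output position is [7 7 / 12 9]. Elementwise product with the kernel and sum: 7·-2 + 7·1 + 12·-2.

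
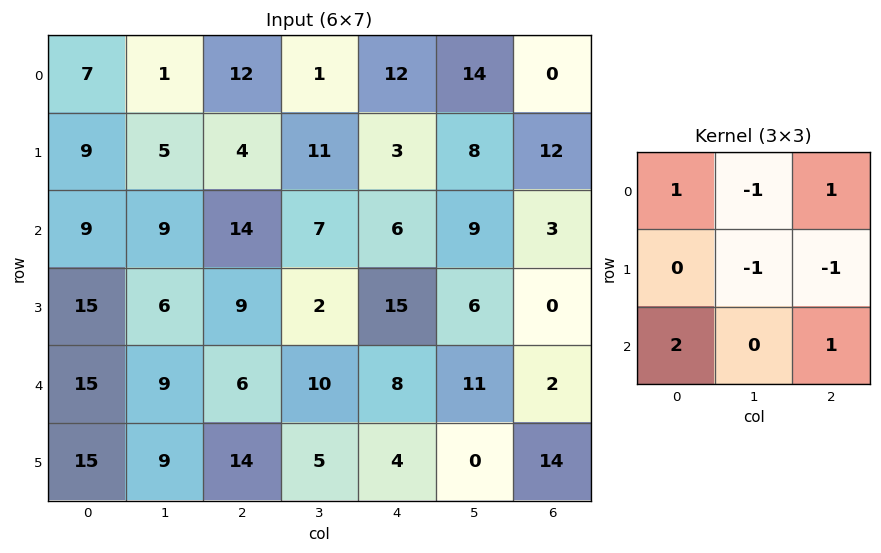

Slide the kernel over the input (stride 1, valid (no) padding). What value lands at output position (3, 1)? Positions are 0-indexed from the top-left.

The receptive field on the input at this output position is [6 9 2 / 9 6 10 / 9 14 5]. Elementwise product with the kernel and sum: 6·1 + 9·-1 + 2·1 + 6·-1 + 10·-1 + 9·2 + 5·1.

6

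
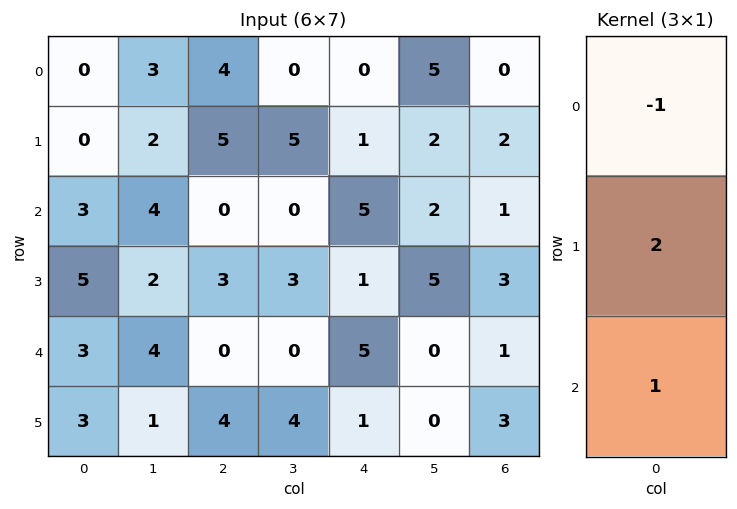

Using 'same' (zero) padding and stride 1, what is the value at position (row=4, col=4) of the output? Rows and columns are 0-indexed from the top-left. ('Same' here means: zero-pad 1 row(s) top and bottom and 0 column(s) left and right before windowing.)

The receptive field on the zero-padded input at this output position is [1 / 5 / 1]. Elementwise product with the kernel and sum: 1·-1 + 5·2 + 1·1.

10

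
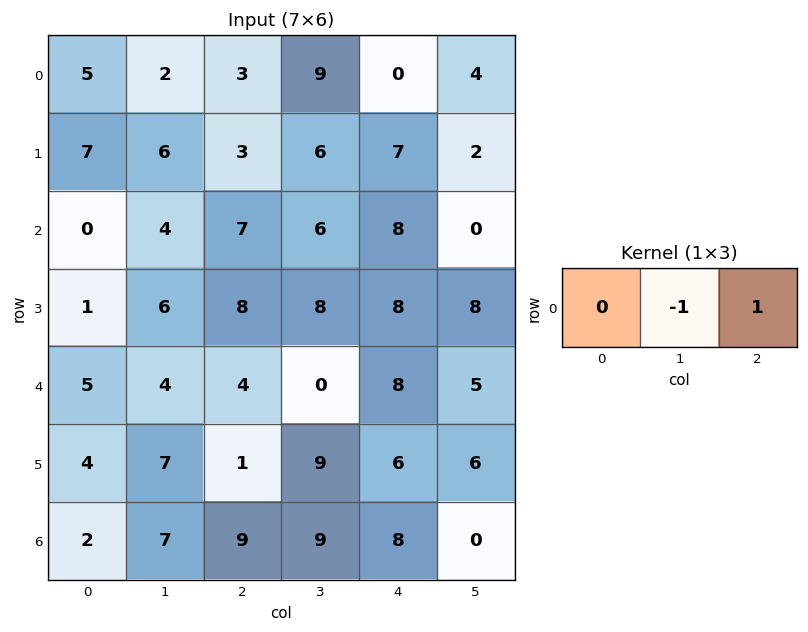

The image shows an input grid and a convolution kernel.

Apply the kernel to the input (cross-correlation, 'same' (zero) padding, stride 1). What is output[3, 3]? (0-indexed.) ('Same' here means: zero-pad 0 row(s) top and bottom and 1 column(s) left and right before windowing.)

0

The receptive field on the zero-padded input at this output position is [8 8 8]. Elementwise product with the kernel and sum: 8·-1 + 8·1.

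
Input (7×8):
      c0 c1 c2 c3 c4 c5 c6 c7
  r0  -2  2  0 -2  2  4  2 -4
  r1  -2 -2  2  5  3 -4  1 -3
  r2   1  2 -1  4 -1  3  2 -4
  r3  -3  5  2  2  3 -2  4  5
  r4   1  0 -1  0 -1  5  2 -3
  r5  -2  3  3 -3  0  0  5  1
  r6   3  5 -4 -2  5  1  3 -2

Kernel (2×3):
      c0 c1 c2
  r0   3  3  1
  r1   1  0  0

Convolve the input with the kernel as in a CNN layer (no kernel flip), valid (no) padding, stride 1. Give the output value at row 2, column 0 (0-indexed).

5

The receptive field on the input at this output position is [1 2 -1 / -3 5 2]. Elementwise product with the kernel and sum: 1·3 + 2·3 + -1·1 + -3·1.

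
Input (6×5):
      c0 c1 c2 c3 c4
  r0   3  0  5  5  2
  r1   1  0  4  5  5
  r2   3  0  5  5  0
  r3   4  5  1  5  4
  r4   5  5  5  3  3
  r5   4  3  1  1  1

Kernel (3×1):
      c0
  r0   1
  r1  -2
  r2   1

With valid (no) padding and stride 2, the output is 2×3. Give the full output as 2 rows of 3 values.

4 2 -8
0 8 -5

Output[0,0]: The receptive field on the input at this output position is [3 / 1 / 3]. Elementwise product with the kernel and sum: 3·1 + 1·-2 + 3·1.
Output[0,1]: The receptive field on the input at this output position is [5 / 4 / 5]. Elementwise product with the kernel and sum: 5·1 + 4·-2 + 5·1.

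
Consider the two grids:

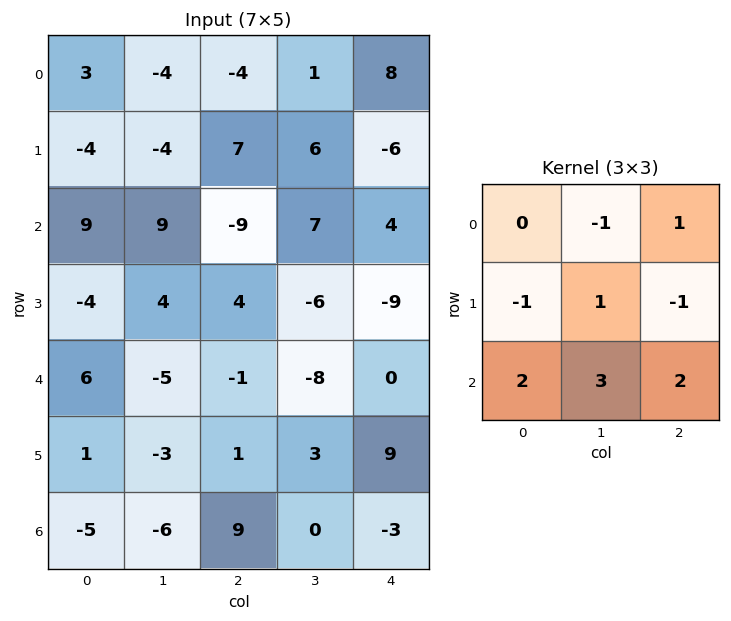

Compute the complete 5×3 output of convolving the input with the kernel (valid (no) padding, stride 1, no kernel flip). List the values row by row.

20 15 23
32 -18 -28
-19 -7 -30
-15 5 19
-11 9 13

Output[0,0]: The receptive field on the input at this output position is [3 -4 -4 / -4 -4 7 / 9 9 -9]. Elementwise product with the kernel and sum: -4·-1 + -4·1 + -4·-1 + -4·1 + 7·-1 + 9·2 + 9·3 + -9·2.
Output[0,1]: The receptive field on the input at this output position is [-4 -4 1 / -4 7 6 / 9 -9 7]. Elementwise product with the kernel and sum: -4·-1 + 1·1 + -4·-1 + 7·1 + 6·-1 + 9·2 + -9·3 + 7·2.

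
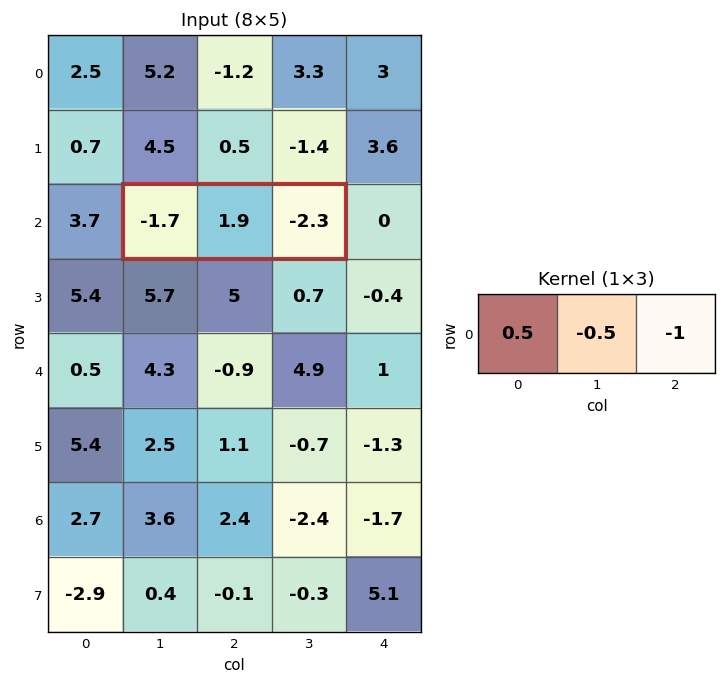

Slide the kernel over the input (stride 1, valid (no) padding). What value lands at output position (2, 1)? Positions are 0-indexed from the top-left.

0.5

The receptive field on the input at this output position is [-1.7 1.9 -2.3]. Elementwise product with the kernel and sum: -1.7·0.5 + 1.9·-0.5 + -2.3·-1.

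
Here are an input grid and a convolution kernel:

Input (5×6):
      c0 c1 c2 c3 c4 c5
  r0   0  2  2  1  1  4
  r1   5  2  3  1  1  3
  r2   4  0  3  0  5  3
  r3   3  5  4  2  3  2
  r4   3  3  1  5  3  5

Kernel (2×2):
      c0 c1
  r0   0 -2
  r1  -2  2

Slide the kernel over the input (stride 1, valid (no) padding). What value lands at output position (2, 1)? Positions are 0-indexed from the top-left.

-8

The receptive field on the input at this output position is [0 3 / 5 4]. Elementwise product with the kernel and sum: 3·-2 + 5·-2 + 4·2.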